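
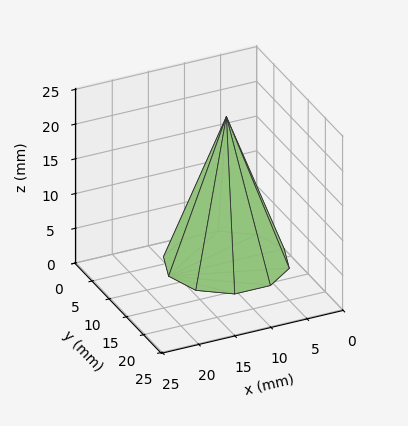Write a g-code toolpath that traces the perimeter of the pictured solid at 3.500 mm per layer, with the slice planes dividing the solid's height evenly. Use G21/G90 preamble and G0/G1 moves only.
Reading the render: the shape is a regular 10-sided pyramid, base circumscribed radius ≈ 8 mm, apex at z ≈ 21 mm (dimensions read to the nearest mm from the axis ticks). For the g-code, the solid's height is divided into equal slices at the stated Δz and each level perimeter traced with G1 moves after a G0 lift.

; perimeter-only toolpath
G21 ; units = mm
G90 ; absolute positioning
G28 ; home
; layer 1
G0 Z3.500
G0 X14.667 Y8.000
G1 X13.393 Y11.918
G1 X10.060 Y14.340
G1 X5.940 Y14.340
G1 X2.607 Y11.918
G1 X1.333 Y8.000
G1 X2.607 Y4.082
G1 X5.940 Y1.660
G1 X10.060 Y1.660
G1 X13.393 Y4.082
G1 X14.667 Y8.000
; layer 2
G0 Z7.000
G0 X13.333 Y8.000
G1 X12.315 Y11.135
G1 X9.648 Y13.072
G1 X6.352 Y13.072
G1 X3.685 Y11.135
G1 X2.667 Y8.000
G1 X3.685 Y4.865
G1 X6.352 Y2.928
G1 X9.648 Y2.928
G1 X12.315 Y4.865
G1 X13.333 Y8.000
; layer 3
G0 Z10.500
G0 X12.000 Y8.000
G1 X11.236 Y10.351
G1 X9.236 Y11.804
G1 X6.764 Y11.804
G1 X4.764 Y10.351
G1 X4.000 Y8.000
G1 X4.764 Y5.649
G1 X6.764 Y4.196
G1 X9.236 Y4.196
G1 X11.236 Y5.649
G1 X12.000 Y8.000
; layer 4
G0 Z14.000
G0 X10.667 Y8.000
G1 X10.157 Y9.567
G1 X8.824 Y10.536
G1 X7.176 Y10.536
G1 X5.843 Y9.567
G1 X5.333 Y8.000
G1 X5.843 Y6.433
G1 X7.176 Y5.464
G1 X8.824 Y5.464
G1 X10.157 Y6.433
G1 X10.667 Y8.000
; layer 5
G0 Z17.500
G0 X9.333 Y8.000
G1 X9.079 Y8.784
G1 X8.412 Y9.268
G1 X7.588 Y9.268
G1 X6.921 Y8.784
G1 X6.667 Y8.000
G1 X6.921 Y7.216
G1 X7.588 Y6.732
G1 X8.412 Y6.732
G1 X9.079 Y7.216
G1 X9.333 Y8.000
M2 ; end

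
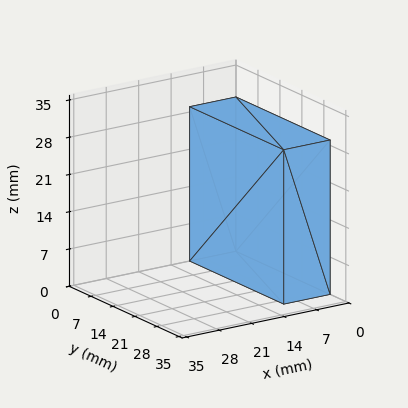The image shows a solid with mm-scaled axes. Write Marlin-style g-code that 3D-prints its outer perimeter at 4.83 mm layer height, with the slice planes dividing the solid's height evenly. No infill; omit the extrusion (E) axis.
Reading the render: the shape is a rectangular box, roughly 10 × 30 mm footprint and 29 mm tall (dimensions read to the nearest mm from the axis ticks). For the g-code, the solid's height is divided into equal slices at the stated Δz and each level perimeter traced with G1 moves after a G0 lift.

; perimeter-only toolpath
G21 ; units = mm
G90 ; absolute positioning
G28 ; home
; layer 1
G0 Z4.83
G0 X0.00 Y0.00
G1 X10.00 Y0.00
G1 X10.00 Y30.00
G1 X0.00 Y30.00
G1 X0.00 Y0.00
; layer 2
G0 Z9.67
G0 X0.00 Y0.00
G1 X10.00 Y0.00
G1 X10.00 Y30.00
G1 X0.00 Y30.00
G1 X0.00 Y0.00
; layer 3
G0 Z14.50
G0 X0.00 Y0.00
G1 X10.00 Y0.00
G1 X10.00 Y30.00
G1 X0.00 Y30.00
G1 X0.00 Y0.00
; layer 4
G0 Z19.33
G0 X0.00 Y0.00
G1 X10.00 Y0.00
G1 X10.00 Y30.00
G1 X0.00 Y30.00
G1 X0.00 Y0.00
; layer 5
G0 Z24.17
G0 X0.00 Y0.00
G1 X10.00 Y0.00
G1 X10.00 Y30.00
G1 X0.00 Y30.00
G1 X0.00 Y0.00
; layer 6
G0 Z29.00
G0 X0.00 Y0.00
G1 X10.00 Y0.00
G1 X10.00 Y30.00
G1 X0.00 Y30.00
G1 X0.00 Y0.00
M2 ; end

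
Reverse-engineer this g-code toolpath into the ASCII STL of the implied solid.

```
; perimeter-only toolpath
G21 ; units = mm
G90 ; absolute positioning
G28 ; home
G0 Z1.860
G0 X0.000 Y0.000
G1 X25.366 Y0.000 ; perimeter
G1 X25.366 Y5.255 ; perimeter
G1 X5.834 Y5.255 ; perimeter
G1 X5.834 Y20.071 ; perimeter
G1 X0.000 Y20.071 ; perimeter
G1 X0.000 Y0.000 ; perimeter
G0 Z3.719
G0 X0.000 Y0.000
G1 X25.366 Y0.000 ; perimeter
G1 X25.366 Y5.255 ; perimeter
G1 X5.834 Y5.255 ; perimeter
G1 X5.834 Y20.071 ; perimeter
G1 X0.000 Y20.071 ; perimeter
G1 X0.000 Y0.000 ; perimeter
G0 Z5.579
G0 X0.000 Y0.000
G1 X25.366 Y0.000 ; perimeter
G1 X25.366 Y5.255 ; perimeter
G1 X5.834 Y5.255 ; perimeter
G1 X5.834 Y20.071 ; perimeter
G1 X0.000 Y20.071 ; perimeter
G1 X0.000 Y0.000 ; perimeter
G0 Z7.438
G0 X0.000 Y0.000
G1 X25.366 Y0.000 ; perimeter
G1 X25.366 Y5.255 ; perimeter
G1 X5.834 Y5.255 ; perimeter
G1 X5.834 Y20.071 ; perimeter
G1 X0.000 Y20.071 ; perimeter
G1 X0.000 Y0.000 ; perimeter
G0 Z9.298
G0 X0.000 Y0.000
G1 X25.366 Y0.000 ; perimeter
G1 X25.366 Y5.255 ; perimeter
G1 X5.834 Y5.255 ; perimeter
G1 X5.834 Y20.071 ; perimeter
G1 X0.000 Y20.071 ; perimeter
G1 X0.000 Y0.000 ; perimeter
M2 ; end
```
solid part
  facet normal 0.0000 0.0000 -1.0000
    outer loop
      vertex 25.366 5.255 0.000
      vertex 25.366 0.000 0.000
      vertex 0.000 0.000 0.000
    endloop
  endfacet
  facet normal 0.0000 0.0000 -1.0000
    outer loop
      vertex 5.834 5.255 0.000
      vertex 25.366 5.255 0.000
      vertex 0.000 0.000 0.000
    endloop
  endfacet
  facet normal 0.0000 0.0000 -1.0000
    outer loop
      vertex 5.834 20.071 0.000
      vertex 5.834 5.255 0.000
      vertex 0.000 0.000 0.000
    endloop
  endfacet
  facet normal 0.0000 0.0000 -1.0000
    outer loop
      vertex 0.000 20.071 0.000
      vertex 5.834 20.071 0.000
      vertex 0.000 0.000 0.000
    endloop
  endfacet
  facet normal 0.0000 0.0000 1.0000
    outer loop
      vertex 0.000 0.000 9.298
      vertex 25.366 0.000 9.298
      vertex 25.366 5.255 9.298
    endloop
  endfacet
  facet normal 0.0000 0.0000 1.0000
    outer loop
      vertex 0.000 0.000 9.298
      vertex 25.366 5.255 9.298
      vertex 5.834 5.255 9.298
    endloop
  endfacet
  facet normal 0.0000 0.0000 1.0000
    outer loop
      vertex 0.000 0.000 9.298
      vertex 5.834 5.255 9.298
      vertex 5.834 20.071 9.298
    endloop
  endfacet
  facet normal 0.0000 0.0000 1.0000
    outer loop
      vertex 0.000 0.000 9.298
      vertex 5.834 20.071 9.298
      vertex 0.000 20.071 9.298
    endloop
  endfacet
  facet normal 0.0000 -1.0000 0.0000
    outer loop
      vertex 0.000 0.000 0.000
      vertex 25.366 0.000 0.000
      vertex 25.366 0.000 9.298
    endloop
  endfacet
  facet normal 0.0000 -1.0000 0.0000
    outer loop
      vertex 0.000 0.000 0.000
      vertex 25.366 0.000 9.298
      vertex 0.000 0.000 9.298
    endloop
  endfacet
  facet normal 1.0000 0.0000 0.0000
    outer loop
      vertex 25.366 0.000 0.000
      vertex 25.366 5.255 0.000
      vertex 25.366 5.255 9.298
    endloop
  endfacet
  facet normal 1.0000 0.0000 0.0000
    outer loop
      vertex 25.366 0.000 0.000
      vertex 25.366 5.255 9.298
      vertex 25.366 0.000 9.298
    endloop
  endfacet
  facet normal 0.0000 1.0000 0.0000
    outer loop
      vertex 25.366 5.255 0.000
      vertex 5.834 5.255 0.000
      vertex 5.834 5.255 9.298
    endloop
  endfacet
  facet normal 0.0000 1.0000 0.0000
    outer loop
      vertex 25.366 5.255 0.000
      vertex 5.834 5.255 9.298
      vertex 25.366 5.255 9.298
    endloop
  endfacet
  facet normal 1.0000 0.0000 0.0000
    outer loop
      vertex 5.834 5.255 0.000
      vertex 5.834 20.071 0.000
      vertex 5.834 20.071 9.298
    endloop
  endfacet
  facet normal 1.0000 0.0000 0.0000
    outer loop
      vertex 5.834 5.255 0.000
      vertex 5.834 20.071 9.298
      vertex 5.834 5.255 9.298
    endloop
  endfacet
  facet normal 0.0000 1.0000 0.0000
    outer loop
      vertex 5.834 20.071 0.000
      vertex 0.000 20.071 0.000
      vertex 0.000 20.071 9.298
    endloop
  endfacet
  facet normal 0.0000 1.0000 0.0000
    outer loop
      vertex 5.834 20.071 0.000
      vertex 0.000 20.071 9.298
      vertex 5.834 20.071 9.298
    endloop
  endfacet
  facet normal -1.0000 0.0000 0.0000
    outer loop
      vertex 0.000 20.071 0.000
      vertex 0.000 0.000 0.000
      vertex 0.000 0.000 9.298
    endloop
  endfacet
  facet normal -1.0000 0.0000 0.0000
    outer loop
      vertex 0.000 20.071 0.000
      vertex 0.000 0.000 9.298
      vertex 0.000 20.071 9.298
    endloop
  endfacet
endsolid part

The G0 Z moves step by Δz≈1.860 mm. Every layer's G1 loop is the same polygon, so the solid is a straight extrusion of it from z=0 to z≈9.3. Closing with flat bottom and top caps and triangulating gives 20 facets — an L-shaped prism: outer 25.4 × 20.1 mm, arm thicknesses ≈ 5.25 mm (horizontal) and 5.83 mm (vertical), extruded 9.3 mm in z.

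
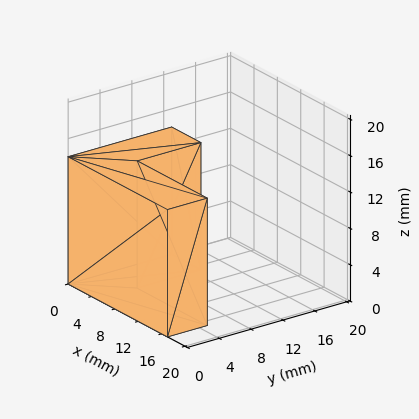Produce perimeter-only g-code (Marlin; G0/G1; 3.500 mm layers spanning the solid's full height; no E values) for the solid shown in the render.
Reading the render: the shape is an L-shaped prism: outer 17 × 13 mm, arm thicknesses ≈ 5 mm (horizontal) and 5 mm (vertical), extruded 14 mm in z (dimensions read to the nearest mm from the axis ticks). For the g-code, the solid's height is divided into equal slices at the stated Δz and each level perimeter traced with G1 moves after a G0 lift.

; perimeter-only toolpath
G21 ; units = mm
G90 ; absolute positioning
G28 ; home
; layer 1
G0 Z3.500
G0 X0.000 Y0.000
G1 X17.000 Y0.000
G1 X17.000 Y5.000
G1 X5.000 Y5.000
G1 X5.000 Y13.000
G1 X0.000 Y13.000
G1 X0.000 Y0.000
; layer 2
G0 Z7.000
G0 X0.000 Y0.000
G1 X17.000 Y0.000
G1 X17.000 Y5.000
G1 X5.000 Y5.000
G1 X5.000 Y13.000
G1 X0.000 Y13.000
G1 X0.000 Y0.000
; layer 3
G0 Z10.500
G0 X0.000 Y0.000
G1 X17.000 Y0.000
G1 X17.000 Y5.000
G1 X5.000 Y5.000
G1 X5.000 Y13.000
G1 X0.000 Y13.000
G1 X0.000 Y0.000
; layer 4
G0 Z14.000
G0 X0.000 Y0.000
G1 X17.000 Y0.000
G1 X17.000 Y5.000
G1 X5.000 Y5.000
G1 X5.000 Y13.000
G1 X0.000 Y13.000
G1 X0.000 Y0.000
M2 ; end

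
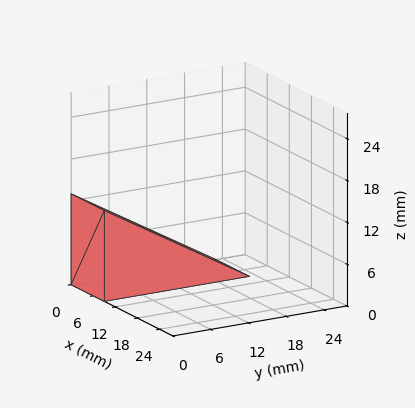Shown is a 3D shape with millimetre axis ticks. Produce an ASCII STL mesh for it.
Reading the render: the shape is a wedge (ramp): 9 × 23 mm base, rising to 13 mm along the y=0 edge and sloping linearly to z=0 at y=23 (dimensions read to the nearest mm from the axis ticks). For the STL, each face is triangulated and given an outward normal.

solid part
  facet normal 0.0000 0.0000 -1.0000
    outer loop
      vertex 9.000 23.000 0.000
      vertex 9.000 0.000 0.000
      vertex 0.000 0.000 0.000
    endloop
  endfacet
  facet normal 0.0000 0.0000 -1.0000
    outer loop
      vertex 0.000 23.000 0.000
      vertex 9.000 23.000 0.000
      vertex 0.000 0.000 0.000
    endloop
  endfacet
  facet normal 0.0000 -1.0000 0.0000
    outer loop
      vertex 0.000 0.000 0.000
      vertex 9.000 0.000 0.000
      vertex 9.000 0.000 13.000
    endloop
  endfacet
  facet normal 0.0000 -1.0000 0.0000
    outer loop
      vertex 0.000 0.000 0.000
      vertex 9.000 0.000 13.000
      vertex 0.000 0.000 13.000
    endloop
  endfacet
  facet normal 0.0000 0.4921 0.8706
    outer loop
      vertex 0.000 0.000 13.000
      vertex 9.000 0.000 13.000
      vertex 9.000 23.000 0.000
    endloop
  endfacet
  facet normal 0.0000 0.4921 0.8706
    outer loop
      vertex 0.000 0.000 13.000
      vertex 9.000 23.000 0.000
      vertex 0.000 23.000 0.000
    endloop
  endfacet
  facet normal -1.0000 0.0000 0.0000
    outer loop
      vertex 0.000 0.000 13.000
      vertex 0.000 23.000 0.000
      vertex 0.000 0.000 0.000
    endloop
  endfacet
  facet normal 1.0000 0.0000 0.0000
    outer loop
      vertex 9.000 0.000 0.000
      vertex 9.000 23.000 0.000
      vertex 9.000 0.000 13.000
    endloop
  endfacet
endsolid part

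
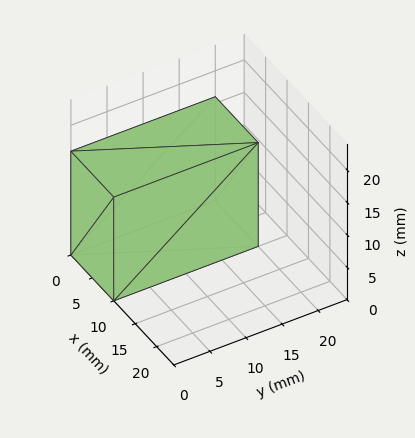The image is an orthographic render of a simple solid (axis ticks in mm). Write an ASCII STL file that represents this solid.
Reading the render: the shape is a rectangular box, roughly 10 × 20 mm footprint and 16 mm tall (dimensions read to the nearest mm from the axis ticks). For the STL, each face is triangulated and given an outward normal.

solid part
  facet normal 0.0000 0.0000 -1.0000
    outer loop
      vertex 10.00 20.00 0.00
      vertex 10.00 0.00 0.00
      vertex 0.00 0.00 0.00
    endloop
  endfacet
  facet normal 0.0000 0.0000 -1.0000
    outer loop
      vertex 0.00 20.00 0.00
      vertex 10.00 20.00 0.00
      vertex 0.00 0.00 0.00
    endloop
  endfacet
  facet normal 0.0000 0.0000 1.0000
    outer loop
      vertex 0.00 0.00 16.00
      vertex 10.00 0.00 16.00
      vertex 10.00 20.00 16.00
    endloop
  endfacet
  facet normal 0.0000 0.0000 1.0000
    outer loop
      vertex 0.00 0.00 16.00
      vertex 10.00 20.00 16.00
      vertex 0.00 20.00 16.00
    endloop
  endfacet
  facet normal 0.0000 -1.0000 0.0000
    outer loop
      vertex 0.00 0.00 0.00
      vertex 10.00 0.00 0.00
      vertex 10.00 0.00 16.00
    endloop
  endfacet
  facet normal 0.0000 -1.0000 0.0000
    outer loop
      vertex 0.00 0.00 0.00
      vertex 10.00 0.00 16.00
      vertex 0.00 0.00 16.00
    endloop
  endfacet
  facet normal 0.0000 1.0000 0.0000
    outer loop
      vertex 10.00 20.00 16.00
      vertex 10.00 20.00 0.00
      vertex 0.00 20.00 0.00
    endloop
  endfacet
  facet normal 0.0000 1.0000 0.0000
    outer loop
      vertex 0.00 20.00 16.00
      vertex 10.00 20.00 16.00
      vertex 0.00 20.00 0.00
    endloop
  endfacet
  facet normal -1.0000 0.0000 0.0000
    outer loop
      vertex 0.00 20.00 16.00
      vertex 0.00 20.00 0.00
      vertex 0.00 0.00 0.00
    endloop
  endfacet
  facet normal -1.0000 0.0000 0.0000
    outer loop
      vertex 0.00 0.00 16.00
      vertex 0.00 20.00 16.00
      vertex 0.00 0.00 0.00
    endloop
  endfacet
  facet normal 1.0000 0.0000 0.0000
    outer loop
      vertex 10.00 0.00 0.00
      vertex 10.00 20.00 0.00
      vertex 10.00 20.00 16.00
    endloop
  endfacet
  facet normal 1.0000 0.0000 0.0000
    outer loop
      vertex 10.00 0.00 0.00
      vertex 10.00 20.00 16.00
      vertex 10.00 0.00 16.00
    endloop
  endfacet
endsolid part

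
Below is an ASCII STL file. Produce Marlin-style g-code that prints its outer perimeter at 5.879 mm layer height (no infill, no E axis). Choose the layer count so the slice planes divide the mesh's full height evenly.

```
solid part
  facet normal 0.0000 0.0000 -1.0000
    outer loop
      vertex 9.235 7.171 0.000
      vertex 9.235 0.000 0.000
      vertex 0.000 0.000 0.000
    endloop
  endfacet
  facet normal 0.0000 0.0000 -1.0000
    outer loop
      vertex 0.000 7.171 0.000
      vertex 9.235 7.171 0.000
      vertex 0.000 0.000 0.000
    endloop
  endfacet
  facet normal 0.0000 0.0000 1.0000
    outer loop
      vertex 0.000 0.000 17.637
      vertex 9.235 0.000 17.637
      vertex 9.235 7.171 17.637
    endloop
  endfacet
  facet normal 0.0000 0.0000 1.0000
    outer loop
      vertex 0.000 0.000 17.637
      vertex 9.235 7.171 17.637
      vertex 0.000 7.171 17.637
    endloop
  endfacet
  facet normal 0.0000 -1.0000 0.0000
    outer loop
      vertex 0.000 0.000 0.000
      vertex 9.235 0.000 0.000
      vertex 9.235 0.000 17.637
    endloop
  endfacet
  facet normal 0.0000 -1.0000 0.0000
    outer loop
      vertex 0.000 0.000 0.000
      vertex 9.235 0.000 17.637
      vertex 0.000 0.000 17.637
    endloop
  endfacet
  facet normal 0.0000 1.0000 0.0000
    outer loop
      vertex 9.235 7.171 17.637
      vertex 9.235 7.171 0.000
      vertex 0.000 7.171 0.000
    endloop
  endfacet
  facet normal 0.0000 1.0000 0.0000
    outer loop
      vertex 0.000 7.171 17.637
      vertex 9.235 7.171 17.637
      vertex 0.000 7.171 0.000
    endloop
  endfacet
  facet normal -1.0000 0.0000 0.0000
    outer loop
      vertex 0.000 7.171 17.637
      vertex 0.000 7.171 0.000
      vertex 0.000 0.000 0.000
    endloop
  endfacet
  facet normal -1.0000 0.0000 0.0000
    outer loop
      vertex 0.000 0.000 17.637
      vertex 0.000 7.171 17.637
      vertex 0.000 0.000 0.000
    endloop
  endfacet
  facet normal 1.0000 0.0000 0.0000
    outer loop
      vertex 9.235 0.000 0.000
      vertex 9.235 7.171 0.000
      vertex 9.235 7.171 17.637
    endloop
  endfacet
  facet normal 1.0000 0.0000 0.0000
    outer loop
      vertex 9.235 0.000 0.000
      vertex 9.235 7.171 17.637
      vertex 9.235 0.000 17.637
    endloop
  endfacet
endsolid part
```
; perimeter-only toolpath
G21 ; units = mm
G90 ; absolute positioning
G28 ; home
; layer 1
G0 Z5.879
G0 X0.000 Y0.000
G1 X9.235 Y0.000
G1 X9.235 Y7.171
G1 X0.000 Y7.171
G1 X0.000 Y0.000
; layer 2
G0 Z11.758
G0 X0.000 Y0.000
G1 X9.235 Y0.000
G1 X9.235 Y7.171
G1 X0.000 Y7.171
G1 X0.000 Y0.000
; layer 3
G0 Z17.637
G0 X0.000 Y0.000
G1 X9.235 Y0.000
G1 X9.235 Y7.171
G1 X0.000 Y7.171
G1 X0.000 Y0.000
M2 ; end

The solid is a rectangular box, roughly 9.23 × 7.17 mm footprint and 17.6 mm tall. Slicing at Δz = 5.879 mm — 3 equal slices spanning the solid's height, so layer i sits at z = i·h/3 — gives 3 non-empty perimeters. Each is a 4-segment closed polygon; G0 lifts to the layer z and rapids to the start vertex, then G1 traces the edges.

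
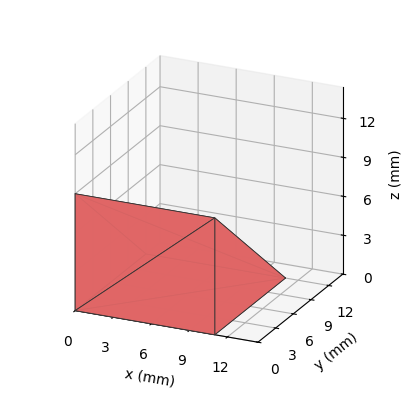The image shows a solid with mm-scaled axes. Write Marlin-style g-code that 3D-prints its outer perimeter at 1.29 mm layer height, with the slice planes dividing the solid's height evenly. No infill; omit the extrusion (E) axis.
Reading the render: the shape is a wedge (ramp): 11 × 12 mm base, rising to 9 mm along the y=0 edge and sloping linearly to z=0 at y=12 (dimensions read to the nearest mm from the axis ticks). For the g-code, the solid's height is divided into equal slices at the stated Δz and each level perimeter traced with G1 moves after a G0 lift.

; perimeter-only toolpath
G21 ; units = mm
G90 ; absolute positioning
G28 ; home
; layer 1
G0 Z1.29
G0 X0.00 Y0.00
G1 X11.00 Y0.00
G1 X11.00 Y10.29
G1 X0.00 Y10.29
G1 X0.00 Y0.00
; layer 2
G0 Z2.57
G0 X0.00 Y0.00
G1 X11.00 Y0.00
G1 X11.00 Y8.57
G1 X0.00 Y8.57
G1 X0.00 Y0.00
; layer 3
G0 Z3.86
G0 X0.00 Y0.00
G1 X11.00 Y0.00
G1 X11.00 Y6.86
G1 X0.00 Y6.86
G1 X0.00 Y0.00
; layer 4
G0 Z5.14
G0 X0.00 Y0.00
G1 X11.00 Y0.00
G1 X11.00 Y5.14
G1 X0.00 Y5.14
G1 X0.00 Y0.00
; layer 5
G0 Z6.43
G0 X0.00 Y0.00
G1 X11.00 Y0.00
G1 X11.00 Y3.43
G1 X0.00 Y3.43
G1 X0.00 Y0.00
; layer 6
G0 Z7.71
G0 X0.00 Y0.00
G1 X11.00 Y0.00
G1 X11.00 Y1.71
G1 X0.00 Y1.71
G1 X0.00 Y0.00
M2 ; end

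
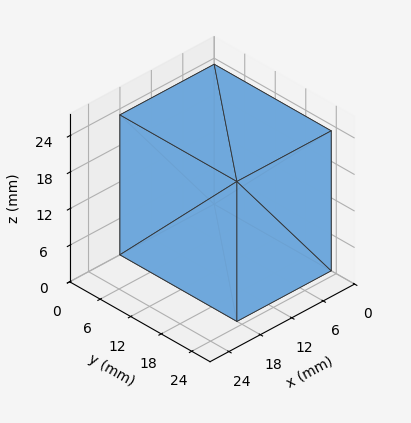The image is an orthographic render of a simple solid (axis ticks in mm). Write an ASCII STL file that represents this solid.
Reading the render: the shape is a rectangular box, roughly 18 × 23 mm footprint and 23 mm tall (dimensions read to the nearest mm from the axis ticks). For the STL, each face is triangulated and given an outward normal.

solid part
  facet normal 0.0000 0.0000 -1.0000
    outer loop
      vertex 18.0 23.0 0.0
      vertex 18.0 0.0 0.0
      vertex 0.0 0.0 0.0
    endloop
  endfacet
  facet normal 0.0000 0.0000 -1.0000
    outer loop
      vertex 0.0 23.0 0.0
      vertex 18.0 23.0 0.0
      vertex 0.0 0.0 0.0
    endloop
  endfacet
  facet normal 0.0000 0.0000 1.0000
    outer loop
      vertex 0.0 0.0 23.0
      vertex 18.0 0.0 23.0
      vertex 18.0 23.0 23.0
    endloop
  endfacet
  facet normal 0.0000 0.0000 1.0000
    outer loop
      vertex 0.0 0.0 23.0
      vertex 18.0 23.0 23.0
      vertex 0.0 23.0 23.0
    endloop
  endfacet
  facet normal 0.0000 -1.0000 0.0000
    outer loop
      vertex 0.0 0.0 0.0
      vertex 18.0 0.0 0.0
      vertex 18.0 0.0 23.0
    endloop
  endfacet
  facet normal 0.0000 -1.0000 0.0000
    outer loop
      vertex 0.0 0.0 0.0
      vertex 18.0 0.0 23.0
      vertex 0.0 0.0 23.0
    endloop
  endfacet
  facet normal 0.0000 1.0000 0.0000
    outer loop
      vertex 18.0 23.0 23.0
      vertex 18.0 23.0 0.0
      vertex 0.0 23.0 0.0
    endloop
  endfacet
  facet normal 0.0000 1.0000 0.0000
    outer loop
      vertex 0.0 23.0 23.0
      vertex 18.0 23.0 23.0
      vertex 0.0 23.0 0.0
    endloop
  endfacet
  facet normal -1.0000 0.0000 0.0000
    outer loop
      vertex 0.0 23.0 23.0
      vertex 0.0 23.0 0.0
      vertex 0.0 0.0 0.0
    endloop
  endfacet
  facet normal -1.0000 0.0000 0.0000
    outer loop
      vertex 0.0 0.0 23.0
      vertex 0.0 23.0 23.0
      vertex 0.0 0.0 0.0
    endloop
  endfacet
  facet normal 1.0000 0.0000 0.0000
    outer loop
      vertex 18.0 0.0 0.0
      vertex 18.0 23.0 0.0
      vertex 18.0 23.0 23.0
    endloop
  endfacet
  facet normal 1.0000 0.0000 0.0000
    outer loop
      vertex 18.0 0.0 0.0
      vertex 18.0 23.0 23.0
      vertex 18.0 0.0 23.0
    endloop
  endfacet
endsolid part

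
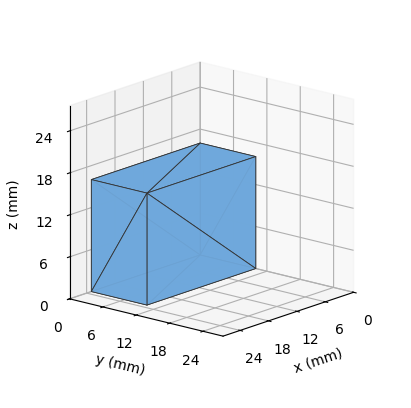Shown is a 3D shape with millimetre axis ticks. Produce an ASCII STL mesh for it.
Reading the render: the shape is a rectangular box, roughly 23 × 10 mm footprint and 16 mm tall (dimensions read to the nearest mm from the axis ticks). For the STL, each face is triangulated and given an outward normal.

solid part
  facet normal 0.0000 0.0000 -1.0000
    outer loop
      vertex 23.0 10.0 0.0
      vertex 23.0 0.0 0.0
      vertex 0.0 0.0 0.0
    endloop
  endfacet
  facet normal 0.0000 0.0000 -1.0000
    outer loop
      vertex 0.0 10.0 0.0
      vertex 23.0 10.0 0.0
      vertex 0.0 0.0 0.0
    endloop
  endfacet
  facet normal 0.0000 0.0000 1.0000
    outer loop
      vertex 0.0 0.0 16.0
      vertex 23.0 0.0 16.0
      vertex 23.0 10.0 16.0
    endloop
  endfacet
  facet normal 0.0000 0.0000 1.0000
    outer loop
      vertex 0.0 0.0 16.0
      vertex 23.0 10.0 16.0
      vertex 0.0 10.0 16.0
    endloop
  endfacet
  facet normal 0.0000 -1.0000 0.0000
    outer loop
      vertex 0.0 0.0 0.0
      vertex 23.0 0.0 0.0
      vertex 23.0 0.0 16.0
    endloop
  endfacet
  facet normal 0.0000 -1.0000 0.0000
    outer loop
      vertex 0.0 0.0 0.0
      vertex 23.0 0.0 16.0
      vertex 0.0 0.0 16.0
    endloop
  endfacet
  facet normal 0.0000 1.0000 0.0000
    outer loop
      vertex 23.0 10.0 16.0
      vertex 23.0 10.0 0.0
      vertex 0.0 10.0 0.0
    endloop
  endfacet
  facet normal 0.0000 1.0000 0.0000
    outer loop
      vertex 0.0 10.0 16.0
      vertex 23.0 10.0 16.0
      vertex 0.0 10.0 0.0
    endloop
  endfacet
  facet normal -1.0000 0.0000 0.0000
    outer loop
      vertex 0.0 10.0 16.0
      vertex 0.0 10.0 0.0
      vertex 0.0 0.0 0.0
    endloop
  endfacet
  facet normal -1.0000 0.0000 0.0000
    outer loop
      vertex 0.0 0.0 16.0
      vertex 0.0 10.0 16.0
      vertex 0.0 0.0 0.0
    endloop
  endfacet
  facet normal 1.0000 0.0000 0.0000
    outer loop
      vertex 23.0 0.0 0.0
      vertex 23.0 10.0 0.0
      vertex 23.0 10.0 16.0
    endloop
  endfacet
  facet normal 1.0000 0.0000 0.0000
    outer loop
      vertex 23.0 0.0 0.0
      vertex 23.0 10.0 16.0
      vertex 23.0 0.0 16.0
    endloop
  endfacet
endsolid part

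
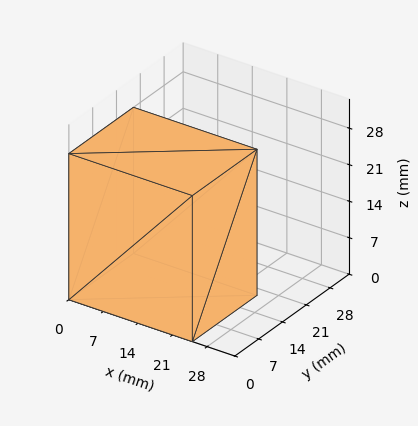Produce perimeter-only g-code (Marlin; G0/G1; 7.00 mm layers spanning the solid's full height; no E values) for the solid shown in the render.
Reading the render: the shape is a rectangular box, roughly 25 × 19 mm footprint and 28 mm tall (dimensions read to the nearest mm from the axis ticks). For the g-code, the solid's height is divided into equal slices at the stated Δz and each level perimeter traced with G1 moves after a G0 lift.

; perimeter-only toolpath
G21 ; units = mm
G90 ; absolute positioning
G28 ; home
; layer 1
G0 Z7.00
G0 X0.00 Y0.00
G1 X25.00 Y0.00
G1 X25.00 Y19.00
G1 X0.00 Y19.00
G1 X0.00 Y0.00
; layer 2
G0 Z14.00
G0 X0.00 Y0.00
G1 X25.00 Y0.00
G1 X25.00 Y19.00
G1 X0.00 Y19.00
G1 X0.00 Y0.00
; layer 3
G0 Z21.00
G0 X0.00 Y0.00
G1 X25.00 Y0.00
G1 X25.00 Y19.00
G1 X0.00 Y19.00
G1 X0.00 Y0.00
; layer 4
G0 Z28.00
G0 X0.00 Y0.00
G1 X25.00 Y0.00
G1 X25.00 Y19.00
G1 X0.00 Y19.00
G1 X0.00 Y0.00
M2 ; end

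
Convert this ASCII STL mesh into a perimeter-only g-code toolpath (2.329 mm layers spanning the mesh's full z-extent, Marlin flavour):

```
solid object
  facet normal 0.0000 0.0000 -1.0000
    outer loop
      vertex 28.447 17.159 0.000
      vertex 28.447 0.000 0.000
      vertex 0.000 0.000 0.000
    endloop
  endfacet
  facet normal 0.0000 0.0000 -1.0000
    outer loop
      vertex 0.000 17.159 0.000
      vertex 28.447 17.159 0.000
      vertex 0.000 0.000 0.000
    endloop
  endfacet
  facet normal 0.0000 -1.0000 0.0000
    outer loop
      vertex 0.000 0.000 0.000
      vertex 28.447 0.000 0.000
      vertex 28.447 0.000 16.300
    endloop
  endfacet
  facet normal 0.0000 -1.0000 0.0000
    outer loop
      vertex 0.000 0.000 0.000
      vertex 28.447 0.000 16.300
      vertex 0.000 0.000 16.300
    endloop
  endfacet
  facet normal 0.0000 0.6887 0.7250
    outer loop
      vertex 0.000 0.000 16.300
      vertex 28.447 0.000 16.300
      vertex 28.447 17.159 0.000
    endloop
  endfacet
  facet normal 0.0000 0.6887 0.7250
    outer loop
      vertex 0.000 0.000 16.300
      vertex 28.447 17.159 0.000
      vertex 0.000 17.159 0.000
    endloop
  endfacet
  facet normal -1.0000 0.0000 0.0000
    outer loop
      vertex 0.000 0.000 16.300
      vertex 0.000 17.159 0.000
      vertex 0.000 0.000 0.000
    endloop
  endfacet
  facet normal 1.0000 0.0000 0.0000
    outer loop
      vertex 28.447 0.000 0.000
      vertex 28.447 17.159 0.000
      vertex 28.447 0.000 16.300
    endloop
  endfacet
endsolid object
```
; perimeter-only toolpath
G21 ; units = mm
G90 ; absolute positioning
G28 ; home
; layer 1
G0 Z2.329
G0 X0.000 Y0.000
G1 X28.447 Y0.000
G1 X28.447 Y14.708
G1 X0.000 Y14.708
G1 X0.000 Y0.000
; layer 2
G0 Z4.657
G0 X0.000 Y0.000
G1 X28.447 Y0.000
G1 X28.447 Y12.256
G1 X0.000 Y12.256
G1 X0.000 Y0.000
; layer 3
G0 Z6.986
G0 X0.000 Y0.000
G1 X28.447 Y0.000
G1 X28.447 Y9.805
G1 X0.000 Y9.805
G1 X0.000 Y0.000
; layer 4
G0 Z9.314
G0 X0.000 Y0.000
G1 X28.447 Y0.000
G1 X28.447 Y7.354
G1 X0.000 Y7.354
G1 X0.000 Y0.000
; layer 5
G0 Z11.643
G0 X0.000 Y0.000
G1 X28.447 Y0.000
G1 X28.447 Y4.903
G1 X0.000 Y4.903
G1 X0.000 Y0.000
; layer 6
G0 Z13.971
G0 X0.000 Y0.000
G1 X28.447 Y0.000
G1 X28.447 Y2.451
G1 X0.000 Y2.451
G1 X0.000 Y0.000
M2 ; end

The solid is a wedge (ramp): 28.4 × 17.2 mm base, rising to 16.3 mm along the y=0 edge and sloping linearly to z=0 at y=17.2. Slicing at Δz = 2.329 mm — 7 equal slices spanning the solid's height, so layer i sits at z = i·h/7 — gives 6 non-empty perimeters. Each is a 4-segment closed polygon; G0 lifts to the layer z and rapids to the start vertex, then G1 traces the edges. The cross-section shrinks linearly with z (the slice at the apex is degenerate and omitted).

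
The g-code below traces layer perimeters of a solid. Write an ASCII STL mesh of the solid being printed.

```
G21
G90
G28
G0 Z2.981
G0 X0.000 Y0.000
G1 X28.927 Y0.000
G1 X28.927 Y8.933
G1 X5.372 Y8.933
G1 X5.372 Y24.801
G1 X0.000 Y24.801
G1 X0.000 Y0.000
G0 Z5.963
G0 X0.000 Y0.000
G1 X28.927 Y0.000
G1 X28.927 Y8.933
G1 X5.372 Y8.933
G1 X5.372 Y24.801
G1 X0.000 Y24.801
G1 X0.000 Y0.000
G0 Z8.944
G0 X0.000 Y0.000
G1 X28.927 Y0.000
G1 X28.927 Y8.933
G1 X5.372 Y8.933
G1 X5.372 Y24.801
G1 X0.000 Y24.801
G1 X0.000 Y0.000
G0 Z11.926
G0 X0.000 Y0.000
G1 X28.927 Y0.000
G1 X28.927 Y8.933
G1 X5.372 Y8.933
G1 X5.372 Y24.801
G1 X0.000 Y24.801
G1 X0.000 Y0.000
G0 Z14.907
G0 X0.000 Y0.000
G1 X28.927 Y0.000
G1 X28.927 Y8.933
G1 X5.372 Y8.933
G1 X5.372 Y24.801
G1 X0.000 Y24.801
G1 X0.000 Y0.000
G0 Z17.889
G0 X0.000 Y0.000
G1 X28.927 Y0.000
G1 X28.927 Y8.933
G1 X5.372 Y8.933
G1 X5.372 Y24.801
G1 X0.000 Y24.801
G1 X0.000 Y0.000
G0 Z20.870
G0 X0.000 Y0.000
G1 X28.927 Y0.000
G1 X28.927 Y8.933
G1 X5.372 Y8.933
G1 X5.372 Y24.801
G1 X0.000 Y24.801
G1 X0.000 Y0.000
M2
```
solid part
  facet normal 0.0000 0.0000 -1.0000
    outer loop
      vertex 28.927 8.933 0.000
      vertex 28.927 0.000 0.000
      vertex 0.000 0.000 0.000
    endloop
  endfacet
  facet normal 0.0000 0.0000 -1.0000
    outer loop
      vertex 5.372 8.933 0.000
      vertex 28.927 8.933 0.000
      vertex 0.000 0.000 0.000
    endloop
  endfacet
  facet normal 0.0000 0.0000 -1.0000
    outer loop
      vertex 5.372 24.801 0.000
      vertex 5.372 8.933 0.000
      vertex 0.000 0.000 0.000
    endloop
  endfacet
  facet normal 0.0000 0.0000 -1.0000
    outer loop
      vertex 0.000 24.801 0.000
      vertex 5.372 24.801 0.000
      vertex 0.000 0.000 0.000
    endloop
  endfacet
  facet normal 0.0000 0.0000 1.0000
    outer loop
      vertex 0.000 0.000 20.870
      vertex 28.927 0.000 20.870
      vertex 28.927 8.933 20.870
    endloop
  endfacet
  facet normal 0.0000 0.0000 1.0000
    outer loop
      vertex 0.000 0.000 20.870
      vertex 28.927 8.933 20.870
      vertex 5.372 8.933 20.870
    endloop
  endfacet
  facet normal 0.0000 0.0000 1.0000
    outer loop
      vertex 0.000 0.000 20.870
      vertex 5.372 8.933 20.870
      vertex 5.372 24.801 20.870
    endloop
  endfacet
  facet normal 0.0000 0.0000 1.0000
    outer loop
      vertex 0.000 0.000 20.870
      vertex 5.372 24.801 20.870
      vertex 0.000 24.801 20.870
    endloop
  endfacet
  facet normal 0.0000 -1.0000 0.0000
    outer loop
      vertex 0.000 0.000 0.000
      vertex 28.927 0.000 0.000
      vertex 28.927 0.000 20.870
    endloop
  endfacet
  facet normal 0.0000 -1.0000 0.0000
    outer loop
      vertex 0.000 0.000 0.000
      vertex 28.927 0.000 20.870
      vertex 0.000 0.000 20.870
    endloop
  endfacet
  facet normal 1.0000 0.0000 0.0000
    outer loop
      vertex 28.927 0.000 0.000
      vertex 28.927 8.933 0.000
      vertex 28.927 8.933 20.870
    endloop
  endfacet
  facet normal 1.0000 0.0000 0.0000
    outer loop
      vertex 28.927 0.000 0.000
      vertex 28.927 8.933 20.870
      vertex 28.927 0.000 20.870
    endloop
  endfacet
  facet normal 0.0000 1.0000 0.0000
    outer loop
      vertex 28.927 8.933 0.000
      vertex 5.372 8.933 0.000
      vertex 5.372 8.933 20.870
    endloop
  endfacet
  facet normal 0.0000 1.0000 0.0000
    outer loop
      vertex 28.927 8.933 0.000
      vertex 5.372 8.933 20.870
      vertex 28.927 8.933 20.870
    endloop
  endfacet
  facet normal 1.0000 0.0000 0.0000
    outer loop
      vertex 5.372 8.933 0.000
      vertex 5.372 24.801 0.000
      vertex 5.372 24.801 20.870
    endloop
  endfacet
  facet normal 1.0000 0.0000 0.0000
    outer loop
      vertex 5.372 8.933 0.000
      vertex 5.372 24.801 20.870
      vertex 5.372 8.933 20.870
    endloop
  endfacet
  facet normal 0.0000 1.0000 0.0000
    outer loop
      vertex 5.372 24.801 0.000
      vertex 0.000 24.801 0.000
      vertex 0.000 24.801 20.870
    endloop
  endfacet
  facet normal 0.0000 1.0000 0.0000
    outer loop
      vertex 5.372 24.801 0.000
      vertex 0.000 24.801 20.870
      vertex 5.372 24.801 20.870
    endloop
  endfacet
  facet normal -1.0000 0.0000 0.0000
    outer loop
      vertex 0.000 24.801 0.000
      vertex 0.000 0.000 0.000
      vertex 0.000 0.000 20.870
    endloop
  endfacet
  facet normal -1.0000 0.0000 0.0000
    outer loop
      vertex 0.000 24.801 0.000
      vertex 0.000 0.000 20.870
      vertex 0.000 24.801 20.870
    endloop
  endfacet
endsolid part

The G0 Z moves step by Δz≈2.981 mm. Every layer's G1 loop is the same polygon, so the solid is a straight extrusion of it from z=0 to z≈20.9. Closing with flat bottom and top caps and triangulating gives 20 facets — an L-shaped prism: outer 28.9 × 24.8 mm, arm thicknesses ≈ 8.93 mm (horizontal) and 5.37 mm (vertical), extruded 20.9 mm in z.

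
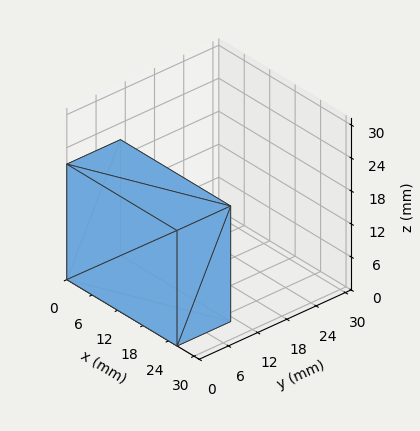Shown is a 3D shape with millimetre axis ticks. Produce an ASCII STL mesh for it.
Reading the render: the shape is a rectangular box, roughly 26 × 11 mm footprint and 21 mm tall (dimensions read to the nearest mm from the axis ticks). For the STL, each face is triangulated and given an outward normal.

solid part
  facet normal 0.0000 0.0000 -1.0000
    outer loop
      vertex 26.00 11.00 0.00
      vertex 26.00 0.00 0.00
      vertex 0.00 0.00 0.00
    endloop
  endfacet
  facet normal 0.0000 0.0000 -1.0000
    outer loop
      vertex 0.00 11.00 0.00
      vertex 26.00 11.00 0.00
      vertex 0.00 0.00 0.00
    endloop
  endfacet
  facet normal 0.0000 0.0000 1.0000
    outer loop
      vertex 0.00 0.00 21.00
      vertex 26.00 0.00 21.00
      vertex 26.00 11.00 21.00
    endloop
  endfacet
  facet normal 0.0000 0.0000 1.0000
    outer loop
      vertex 0.00 0.00 21.00
      vertex 26.00 11.00 21.00
      vertex 0.00 11.00 21.00
    endloop
  endfacet
  facet normal 0.0000 -1.0000 0.0000
    outer loop
      vertex 0.00 0.00 0.00
      vertex 26.00 0.00 0.00
      vertex 26.00 0.00 21.00
    endloop
  endfacet
  facet normal 0.0000 -1.0000 0.0000
    outer loop
      vertex 0.00 0.00 0.00
      vertex 26.00 0.00 21.00
      vertex 0.00 0.00 21.00
    endloop
  endfacet
  facet normal 0.0000 1.0000 0.0000
    outer loop
      vertex 26.00 11.00 21.00
      vertex 26.00 11.00 0.00
      vertex 0.00 11.00 0.00
    endloop
  endfacet
  facet normal 0.0000 1.0000 0.0000
    outer loop
      vertex 0.00 11.00 21.00
      vertex 26.00 11.00 21.00
      vertex 0.00 11.00 0.00
    endloop
  endfacet
  facet normal -1.0000 0.0000 0.0000
    outer loop
      vertex 0.00 11.00 21.00
      vertex 0.00 11.00 0.00
      vertex 0.00 0.00 0.00
    endloop
  endfacet
  facet normal -1.0000 0.0000 0.0000
    outer loop
      vertex 0.00 0.00 21.00
      vertex 0.00 11.00 21.00
      vertex 0.00 0.00 0.00
    endloop
  endfacet
  facet normal 1.0000 0.0000 0.0000
    outer loop
      vertex 26.00 0.00 0.00
      vertex 26.00 11.00 0.00
      vertex 26.00 11.00 21.00
    endloop
  endfacet
  facet normal 1.0000 0.0000 0.0000
    outer loop
      vertex 26.00 0.00 0.00
      vertex 26.00 11.00 21.00
      vertex 26.00 0.00 21.00
    endloop
  endfacet
endsolid part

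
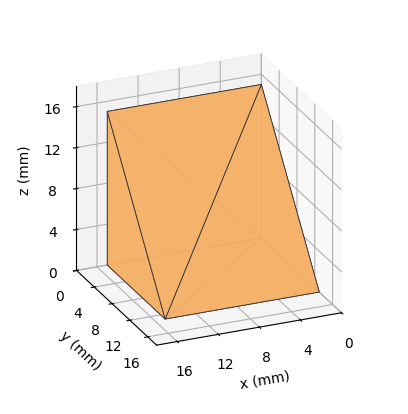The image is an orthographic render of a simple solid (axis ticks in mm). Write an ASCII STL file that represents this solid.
Reading the render: the shape is a wedge (ramp): 15 × 13 mm base, rising to 15 mm along the y=0 edge and sloping linearly to z=0 at y=13 (dimensions read to the nearest mm from the axis ticks). For the STL, each face is triangulated and given an outward normal.

solid part
  facet normal 0.0000 0.0000 -1.0000
    outer loop
      vertex 15.0 13.0 0.0
      vertex 15.0 0.0 0.0
      vertex 0.0 0.0 0.0
    endloop
  endfacet
  facet normal 0.0000 0.0000 -1.0000
    outer loop
      vertex 0.0 13.0 0.0
      vertex 15.0 13.0 0.0
      vertex 0.0 0.0 0.0
    endloop
  endfacet
  facet normal 0.0000 -1.0000 0.0000
    outer loop
      vertex 0.0 0.0 0.0
      vertex 15.0 0.0 0.0
      vertex 15.0 0.0 15.0
    endloop
  endfacet
  facet normal 0.0000 -1.0000 0.0000
    outer loop
      vertex 0.0 0.0 0.0
      vertex 15.0 0.0 15.0
      vertex 0.0 0.0 15.0
    endloop
  endfacet
  facet normal 0.0000 0.7557 0.6549
    outer loop
      vertex 0.0 0.0 15.0
      vertex 15.0 0.0 15.0
      vertex 15.0 13.0 0.0
    endloop
  endfacet
  facet normal 0.0000 0.7557 0.6549
    outer loop
      vertex 0.0 0.0 15.0
      vertex 15.0 13.0 0.0
      vertex 0.0 13.0 0.0
    endloop
  endfacet
  facet normal -1.0000 0.0000 0.0000
    outer loop
      vertex 0.0 0.0 15.0
      vertex 0.0 13.0 0.0
      vertex 0.0 0.0 0.0
    endloop
  endfacet
  facet normal 1.0000 0.0000 0.0000
    outer loop
      vertex 15.0 0.0 0.0
      vertex 15.0 13.0 0.0
      vertex 15.0 0.0 15.0
    endloop
  endfacet
endsolid part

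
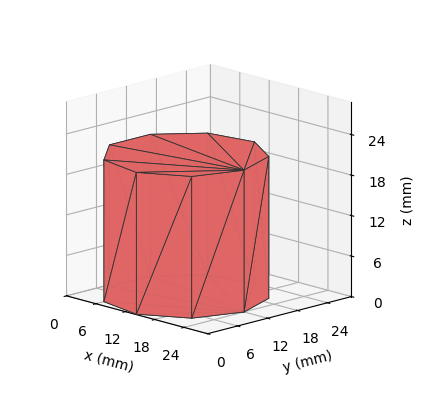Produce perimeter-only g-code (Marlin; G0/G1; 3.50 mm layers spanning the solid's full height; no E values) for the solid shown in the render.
Reading the render: the shape is a regular 9-sided prism (a cylinder approximated with 9 flat sides), circumscribed radius ≈ 12 mm, height ≈ 21 mm (dimensions read to the nearest mm from the axis ticks). For the g-code, the solid's height is divided into equal slices at the stated Δz and each level perimeter traced with G1 moves after a G0 lift.

; perimeter-only toolpath
G21 ; units = mm
G90 ; absolute positioning
G28 ; home
; layer 1
G0 Z3.50
G0 X24.00 Y12.00
G1 X21.19 Y19.71
G1 X14.08 Y23.82
G1 X6.00 Y22.39
G1 X0.72 Y16.10
G1 X0.72 Y7.90
G1 X6.00 Y1.61
G1 X14.08 Y0.18
G1 X21.19 Y4.29
G1 X24.00 Y12.00
; layer 2
G0 Z7.00
G0 X24.00 Y12.00
G1 X21.19 Y19.71
G1 X14.08 Y23.82
G1 X6.00 Y22.39
G1 X0.72 Y16.10
G1 X0.72 Y7.90
G1 X6.00 Y1.61
G1 X14.08 Y0.18
G1 X21.19 Y4.29
G1 X24.00 Y12.00
; layer 3
G0 Z10.50
G0 X24.00 Y12.00
G1 X21.19 Y19.71
G1 X14.08 Y23.82
G1 X6.00 Y22.39
G1 X0.72 Y16.10
G1 X0.72 Y7.90
G1 X6.00 Y1.61
G1 X14.08 Y0.18
G1 X21.19 Y4.29
G1 X24.00 Y12.00
; layer 4
G0 Z14.00
G0 X24.00 Y12.00
G1 X21.19 Y19.71
G1 X14.08 Y23.82
G1 X6.00 Y22.39
G1 X0.72 Y16.10
G1 X0.72 Y7.90
G1 X6.00 Y1.61
G1 X14.08 Y0.18
G1 X21.19 Y4.29
G1 X24.00 Y12.00
; layer 5
G0 Z17.50
G0 X24.00 Y12.00
G1 X21.19 Y19.71
G1 X14.08 Y23.82
G1 X6.00 Y22.39
G1 X0.72 Y16.10
G1 X0.72 Y7.90
G1 X6.00 Y1.61
G1 X14.08 Y0.18
G1 X21.19 Y4.29
G1 X24.00 Y12.00
; layer 6
G0 Z21.00
G0 X24.00 Y12.00
G1 X21.19 Y19.71
G1 X14.08 Y23.82
G1 X6.00 Y22.39
G1 X0.72 Y16.10
G1 X0.72 Y7.90
G1 X6.00 Y1.61
G1 X14.08 Y0.18
G1 X21.19 Y4.29
G1 X24.00 Y12.00
M2 ; end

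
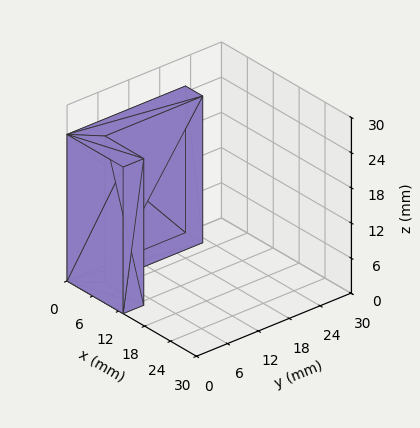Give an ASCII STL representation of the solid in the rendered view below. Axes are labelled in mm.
Reading the render: the shape is an L-shaped prism: outer 13 × 23 mm, arm thicknesses ≈ 4 mm (horizontal) and 4 mm (vertical), extruded 25 mm in z (dimensions read to the nearest mm from the axis ticks). For the STL, each face is triangulated and given an outward normal.

solid part
  facet normal 0.0000 0.0000 -1.0000
    outer loop
      vertex 13.000 4.000 0.000
      vertex 13.000 0.000 0.000
      vertex 0.000 0.000 0.000
    endloop
  endfacet
  facet normal 0.0000 0.0000 -1.0000
    outer loop
      vertex 4.000 4.000 0.000
      vertex 13.000 4.000 0.000
      vertex 0.000 0.000 0.000
    endloop
  endfacet
  facet normal 0.0000 0.0000 -1.0000
    outer loop
      vertex 4.000 23.000 0.000
      vertex 4.000 4.000 0.000
      vertex 0.000 0.000 0.000
    endloop
  endfacet
  facet normal 0.0000 0.0000 -1.0000
    outer loop
      vertex 0.000 23.000 0.000
      vertex 4.000 23.000 0.000
      vertex 0.000 0.000 0.000
    endloop
  endfacet
  facet normal 0.0000 0.0000 1.0000
    outer loop
      vertex 0.000 0.000 25.000
      vertex 13.000 0.000 25.000
      vertex 13.000 4.000 25.000
    endloop
  endfacet
  facet normal 0.0000 0.0000 1.0000
    outer loop
      vertex 0.000 0.000 25.000
      vertex 13.000 4.000 25.000
      vertex 4.000 4.000 25.000
    endloop
  endfacet
  facet normal 0.0000 0.0000 1.0000
    outer loop
      vertex 0.000 0.000 25.000
      vertex 4.000 4.000 25.000
      vertex 4.000 23.000 25.000
    endloop
  endfacet
  facet normal 0.0000 0.0000 1.0000
    outer loop
      vertex 0.000 0.000 25.000
      vertex 4.000 23.000 25.000
      vertex 0.000 23.000 25.000
    endloop
  endfacet
  facet normal 0.0000 -1.0000 0.0000
    outer loop
      vertex 0.000 0.000 0.000
      vertex 13.000 0.000 0.000
      vertex 13.000 0.000 25.000
    endloop
  endfacet
  facet normal 0.0000 -1.0000 0.0000
    outer loop
      vertex 0.000 0.000 0.000
      vertex 13.000 0.000 25.000
      vertex 0.000 0.000 25.000
    endloop
  endfacet
  facet normal 1.0000 0.0000 0.0000
    outer loop
      vertex 13.000 0.000 0.000
      vertex 13.000 4.000 0.000
      vertex 13.000 4.000 25.000
    endloop
  endfacet
  facet normal 1.0000 0.0000 0.0000
    outer loop
      vertex 13.000 0.000 0.000
      vertex 13.000 4.000 25.000
      vertex 13.000 0.000 25.000
    endloop
  endfacet
  facet normal 0.0000 1.0000 0.0000
    outer loop
      vertex 13.000 4.000 0.000
      vertex 4.000 4.000 0.000
      vertex 4.000 4.000 25.000
    endloop
  endfacet
  facet normal 0.0000 1.0000 0.0000
    outer loop
      vertex 13.000 4.000 0.000
      vertex 4.000 4.000 25.000
      vertex 13.000 4.000 25.000
    endloop
  endfacet
  facet normal 1.0000 0.0000 0.0000
    outer loop
      vertex 4.000 4.000 0.000
      vertex 4.000 23.000 0.000
      vertex 4.000 23.000 25.000
    endloop
  endfacet
  facet normal 1.0000 0.0000 0.0000
    outer loop
      vertex 4.000 4.000 0.000
      vertex 4.000 23.000 25.000
      vertex 4.000 4.000 25.000
    endloop
  endfacet
  facet normal 0.0000 1.0000 0.0000
    outer loop
      vertex 4.000 23.000 0.000
      vertex 0.000 23.000 0.000
      vertex 0.000 23.000 25.000
    endloop
  endfacet
  facet normal 0.0000 1.0000 0.0000
    outer loop
      vertex 4.000 23.000 0.000
      vertex 0.000 23.000 25.000
      vertex 4.000 23.000 25.000
    endloop
  endfacet
  facet normal -1.0000 0.0000 0.0000
    outer loop
      vertex 0.000 23.000 0.000
      vertex 0.000 0.000 0.000
      vertex 0.000 0.000 25.000
    endloop
  endfacet
  facet normal -1.0000 0.0000 0.0000
    outer loop
      vertex 0.000 23.000 0.000
      vertex 0.000 0.000 25.000
      vertex 0.000 23.000 25.000
    endloop
  endfacet
endsolid part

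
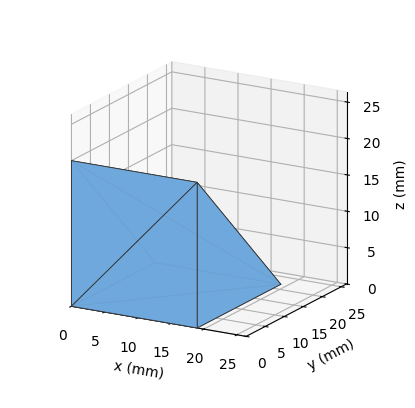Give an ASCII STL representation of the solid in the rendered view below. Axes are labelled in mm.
Reading the render: the shape is a wedge (ramp): 19 × 22 mm base, rising to 20 mm along the y=0 edge and sloping linearly to z=0 at y=22 (dimensions read to the nearest mm from the axis ticks). For the STL, each face is triangulated and given an outward normal.

solid part
  facet normal 0.0000 0.0000 -1.0000
    outer loop
      vertex 19.000 22.000 0.000
      vertex 19.000 0.000 0.000
      vertex 0.000 0.000 0.000
    endloop
  endfacet
  facet normal 0.0000 0.0000 -1.0000
    outer loop
      vertex 0.000 22.000 0.000
      vertex 19.000 22.000 0.000
      vertex 0.000 0.000 0.000
    endloop
  endfacet
  facet normal 0.0000 -1.0000 0.0000
    outer loop
      vertex 0.000 0.000 0.000
      vertex 19.000 0.000 0.000
      vertex 19.000 0.000 20.000
    endloop
  endfacet
  facet normal 0.0000 -1.0000 0.0000
    outer loop
      vertex 0.000 0.000 0.000
      vertex 19.000 0.000 20.000
      vertex 0.000 0.000 20.000
    endloop
  endfacet
  facet normal 0.0000 0.6727 0.7399
    outer loop
      vertex 0.000 0.000 20.000
      vertex 19.000 0.000 20.000
      vertex 19.000 22.000 0.000
    endloop
  endfacet
  facet normal 0.0000 0.6727 0.7399
    outer loop
      vertex 0.000 0.000 20.000
      vertex 19.000 22.000 0.000
      vertex 0.000 22.000 0.000
    endloop
  endfacet
  facet normal -1.0000 0.0000 0.0000
    outer loop
      vertex 0.000 0.000 20.000
      vertex 0.000 22.000 0.000
      vertex 0.000 0.000 0.000
    endloop
  endfacet
  facet normal 1.0000 0.0000 0.0000
    outer loop
      vertex 19.000 0.000 0.000
      vertex 19.000 22.000 0.000
      vertex 19.000 0.000 20.000
    endloop
  endfacet
endsolid part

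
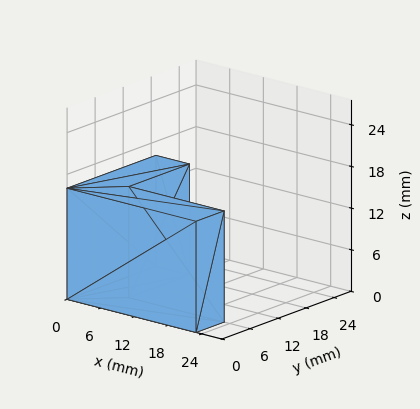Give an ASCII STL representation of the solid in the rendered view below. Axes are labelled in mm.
Reading the render: the shape is an L-shaped prism: outer 23 × 19 mm, arm thicknesses ≈ 6 mm (horizontal) and 6 mm (vertical), extruded 16 mm in z (dimensions read to the nearest mm from the axis ticks). For the STL, each face is triangulated and given an outward normal.

solid part
  facet normal 0.0000 0.0000 -1.0000
    outer loop
      vertex 23.000 6.000 0.000
      vertex 23.000 0.000 0.000
      vertex 0.000 0.000 0.000
    endloop
  endfacet
  facet normal 0.0000 0.0000 -1.0000
    outer loop
      vertex 6.000 6.000 0.000
      vertex 23.000 6.000 0.000
      vertex 0.000 0.000 0.000
    endloop
  endfacet
  facet normal 0.0000 0.0000 -1.0000
    outer loop
      vertex 6.000 19.000 0.000
      vertex 6.000 6.000 0.000
      vertex 0.000 0.000 0.000
    endloop
  endfacet
  facet normal 0.0000 0.0000 -1.0000
    outer loop
      vertex 0.000 19.000 0.000
      vertex 6.000 19.000 0.000
      vertex 0.000 0.000 0.000
    endloop
  endfacet
  facet normal 0.0000 0.0000 1.0000
    outer loop
      vertex 0.000 0.000 16.000
      vertex 23.000 0.000 16.000
      vertex 23.000 6.000 16.000
    endloop
  endfacet
  facet normal 0.0000 0.0000 1.0000
    outer loop
      vertex 0.000 0.000 16.000
      vertex 23.000 6.000 16.000
      vertex 6.000 6.000 16.000
    endloop
  endfacet
  facet normal 0.0000 0.0000 1.0000
    outer loop
      vertex 0.000 0.000 16.000
      vertex 6.000 6.000 16.000
      vertex 6.000 19.000 16.000
    endloop
  endfacet
  facet normal 0.0000 0.0000 1.0000
    outer loop
      vertex 0.000 0.000 16.000
      vertex 6.000 19.000 16.000
      vertex 0.000 19.000 16.000
    endloop
  endfacet
  facet normal 0.0000 -1.0000 0.0000
    outer loop
      vertex 0.000 0.000 0.000
      vertex 23.000 0.000 0.000
      vertex 23.000 0.000 16.000
    endloop
  endfacet
  facet normal 0.0000 -1.0000 0.0000
    outer loop
      vertex 0.000 0.000 0.000
      vertex 23.000 0.000 16.000
      vertex 0.000 0.000 16.000
    endloop
  endfacet
  facet normal 1.0000 0.0000 0.0000
    outer loop
      vertex 23.000 0.000 0.000
      vertex 23.000 6.000 0.000
      vertex 23.000 6.000 16.000
    endloop
  endfacet
  facet normal 1.0000 0.0000 0.0000
    outer loop
      vertex 23.000 0.000 0.000
      vertex 23.000 6.000 16.000
      vertex 23.000 0.000 16.000
    endloop
  endfacet
  facet normal 0.0000 1.0000 0.0000
    outer loop
      vertex 23.000 6.000 0.000
      vertex 6.000 6.000 0.000
      vertex 6.000 6.000 16.000
    endloop
  endfacet
  facet normal 0.0000 1.0000 0.0000
    outer loop
      vertex 23.000 6.000 0.000
      vertex 6.000 6.000 16.000
      vertex 23.000 6.000 16.000
    endloop
  endfacet
  facet normal 1.0000 0.0000 0.0000
    outer loop
      vertex 6.000 6.000 0.000
      vertex 6.000 19.000 0.000
      vertex 6.000 19.000 16.000
    endloop
  endfacet
  facet normal 1.0000 0.0000 0.0000
    outer loop
      vertex 6.000 6.000 0.000
      vertex 6.000 19.000 16.000
      vertex 6.000 6.000 16.000
    endloop
  endfacet
  facet normal 0.0000 1.0000 0.0000
    outer loop
      vertex 6.000 19.000 0.000
      vertex 0.000 19.000 0.000
      vertex 0.000 19.000 16.000
    endloop
  endfacet
  facet normal 0.0000 1.0000 0.0000
    outer loop
      vertex 6.000 19.000 0.000
      vertex 0.000 19.000 16.000
      vertex 6.000 19.000 16.000
    endloop
  endfacet
  facet normal -1.0000 0.0000 0.0000
    outer loop
      vertex 0.000 19.000 0.000
      vertex 0.000 0.000 0.000
      vertex 0.000 0.000 16.000
    endloop
  endfacet
  facet normal -1.0000 0.0000 0.0000
    outer loop
      vertex 0.000 19.000 0.000
      vertex 0.000 0.000 16.000
      vertex 0.000 19.000 16.000
    endloop
  endfacet
endsolid part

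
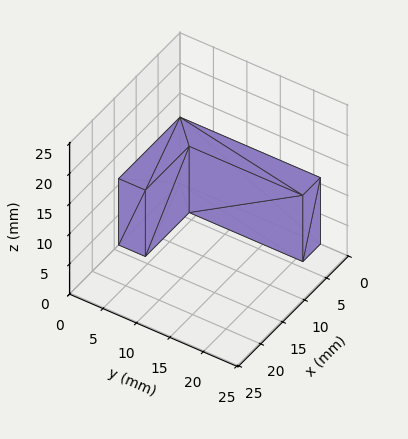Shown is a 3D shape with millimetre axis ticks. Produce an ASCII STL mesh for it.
Reading the render: the shape is an L-shaped prism: outer 14 × 21 mm, arm thicknesses ≈ 4 mm (horizontal) and 4 mm (vertical), extruded 11 mm in z (dimensions read to the nearest mm from the axis ticks). For the STL, each face is triangulated and given an outward normal.

solid part
  facet normal 0.0000 0.0000 -1.0000
    outer loop
      vertex 14.000 4.000 0.000
      vertex 14.000 0.000 0.000
      vertex 0.000 0.000 0.000
    endloop
  endfacet
  facet normal 0.0000 0.0000 -1.0000
    outer loop
      vertex 4.000 4.000 0.000
      vertex 14.000 4.000 0.000
      vertex 0.000 0.000 0.000
    endloop
  endfacet
  facet normal 0.0000 0.0000 -1.0000
    outer loop
      vertex 4.000 21.000 0.000
      vertex 4.000 4.000 0.000
      vertex 0.000 0.000 0.000
    endloop
  endfacet
  facet normal 0.0000 0.0000 -1.0000
    outer loop
      vertex 0.000 21.000 0.000
      vertex 4.000 21.000 0.000
      vertex 0.000 0.000 0.000
    endloop
  endfacet
  facet normal 0.0000 0.0000 1.0000
    outer loop
      vertex 0.000 0.000 11.000
      vertex 14.000 0.000 11.000
      vertex 14.000 4.000 11.000
    endloop
  endfacet
  facet normal 0.0000 0.0000 1.0000
    outer loop
      vertex 0.000 0.000 11.000
      vertex 14.000 4.000 11.000
      vertex 4.000 4.000 11.000
    endloop
  endfacet
  facet normal 0.0000 0.0000 1.0000
    outer loop
      vertex 0.000 0.000 11.000
      vertex 4.000 4.000 11.000
      vertex 4.000 21.000 11.000
    endloop
  endfacet
  facet normal 0.0000 0.0000 1.0000
    outer loop
      vertex 0.000 0.000 11.000
      vertex 4.000 21.000 11.000
      vertex 0.000 21.000 11.000
    endloop
  endfacet
  facet normal 0.0000 -1.0000 0.0000
    outer loop
      vertex 0.000 0.000 0.000
      vertex 14.000 0.000 0.000
      vertex 14.000 0.000 11.000
    endloop
  endfacet
  facet normal 0.0000 -1.0000 0.0000
    outer loop
      vertex 0.000 0.000 0.000
      vertex 14.000 0.000 11.000
      vertex 0.000 0.000 11.000
    endloop
  endfacet
  facet normal 1.0000 0.0000 0.0000
    outer loop
      vertex 14.000 0.000 0.000
      vertex 14.000 4.000 0.000
      vertex 14.000 4.000 11.000
    endloop
  endfacet
  facet normal 1.0000 0.0000 0.0000
    outer loop
      vertex 14.000 0.000 0.000
      vertex 14.000 4.000 11.000
      vertex 14.000 0.000 11.000
    endloop
  endfacet
  facet normal 0.0000 1.0000 0.0000
    outer loop
      vertex 14.000 4.000 0.000
      vertex 4.000 4.000 0.000
      vertex 4.000 4.000 11.000
    endloop
  endfacet
  facet normal 0.0000 1.0000 0.0000
    outer loop
      vertex 14.000 4.000 0.000
      vertex 4.000 4.000 11.000
      vertex 14.000 4.000 11.000
    endloop
  endfacet
  facet normal 1.0000 0.0000 0.0000
    outer loop
      vertex 4.000 4.000 0.000
      vertex 4.000 21.000 0.000
      vertex 4.000 21.000 11.000
    endloop
  endfacet
  facet normal 1.0000 0.0000 0.0000
    outer loop
      vertex 4.000 4.000 0.000
      vertex 4.000 21.000 11.000
      vertex 4.000 4.000 11.000
    endloop
  endfacet
  facet normal 0.0000 1.0000 0.0000
    outer loop
      vertex 4.000 21.000 0.000
      vertex 0.000 21.000 0.000
      vertex 0.000 21.000 11.000
    endloop
  endfacet
  facet normal 0.0000 1.0000 0.0000
    outer loop
      vertex 4.000 21.000 0.000
      vertex 0.000 21.000 11.000
      vertex 4.000 21.000 11.000
    endloop
  endfacet
  facet normal -1.0000 0.0000 0.0000
    outer loop
      vertex 0.000 21.000 0.000
      vertex 0.000 0.000 0.000
      vertex 0.000 0.000 11.000
    endloop
  endfacet
  facet normal -1.0000 0.0000 0.0000
    outer loop
      vertex 0.000 21.000 0.000
      vertex 0.000 0.000 11.000
      vertex 0.000 21.000 11.000
    endloop
  endfacet
endsolid part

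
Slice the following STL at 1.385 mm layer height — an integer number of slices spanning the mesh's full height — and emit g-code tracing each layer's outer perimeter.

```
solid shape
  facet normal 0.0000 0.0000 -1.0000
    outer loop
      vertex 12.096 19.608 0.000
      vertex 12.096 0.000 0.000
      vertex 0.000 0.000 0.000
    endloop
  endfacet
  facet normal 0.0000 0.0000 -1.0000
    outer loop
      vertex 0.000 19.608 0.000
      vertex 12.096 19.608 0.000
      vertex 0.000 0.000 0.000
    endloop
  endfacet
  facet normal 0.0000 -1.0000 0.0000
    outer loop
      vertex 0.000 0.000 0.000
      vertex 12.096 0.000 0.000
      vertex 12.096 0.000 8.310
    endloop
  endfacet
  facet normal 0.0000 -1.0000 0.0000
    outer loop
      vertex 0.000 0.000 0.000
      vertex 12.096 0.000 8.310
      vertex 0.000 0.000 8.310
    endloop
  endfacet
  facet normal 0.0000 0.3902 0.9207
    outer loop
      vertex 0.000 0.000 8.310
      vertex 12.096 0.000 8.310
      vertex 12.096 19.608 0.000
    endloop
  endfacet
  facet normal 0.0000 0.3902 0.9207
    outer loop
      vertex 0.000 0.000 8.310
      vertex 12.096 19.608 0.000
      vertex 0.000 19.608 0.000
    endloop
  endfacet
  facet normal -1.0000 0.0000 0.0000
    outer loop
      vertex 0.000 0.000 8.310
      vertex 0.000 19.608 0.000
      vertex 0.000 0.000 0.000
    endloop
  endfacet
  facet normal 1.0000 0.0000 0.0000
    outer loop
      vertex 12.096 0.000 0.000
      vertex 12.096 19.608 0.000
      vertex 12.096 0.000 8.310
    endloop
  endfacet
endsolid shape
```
; perimeter-only toolpath
G21 ; units = mm
G90 ; absolute positioning
G28 ; home
; layer 1
G0 Z1.385
G0 X0.000 Y0.000
G1 X12.096 Y0.000
G1 X12.096 Y16.340
G1 X0.000 Y16.340
G1 X0.000 Y0.000
; layer 2
G0 Z2.770
G0 X0.000 Y0.000
G1 X12.096 Y0.000
G1 X12.096 Y13.072
G1 X0.000 Y13.072
G1 X0.000 Y0.000
; layer 3
G0 Z4.155
G0 X0.000 Y0.000
G1 X12.096 Y0.000
G1 X12.096 Y9.804
G1 X0.000 Y9.804
G1 X0.000 Y0.000
; layer 4
G0 Z5.540
G0 X0.000 Y0.000
G1 X12.096 Y0.000
G1 X12.096 Y6.536
G1 X0.000 Y6.536
G1 X0.000 Y0.000
; layer 5
G0 Z6.925
G0 X0.000 Y0.000
G1 X12.096 Y0.000
G1 X12.096 Y3.268
G1 X0.000 Y3.268
G1 X0.000 Y0.000
M2 ; end

The solid is a wedge (ramp): 12.1 × 19.6 mm base, rising to 8.31 mm along the y=0 edge and sloping linearly to z=0 at y=19.6. Slicing at Δz = 1.385 mm — 6 equal slices spanning the solid's height, so layer i sits at z = i·h/6 — gives 5 non-empty perimeters. Each is a 4-segment closed polygon; G0 lifts to the layer z and rapids to the start vertex, then G1 traces the edges. The cross-section shrinks linearly with z (the slice at the apex is degenerate and omitted).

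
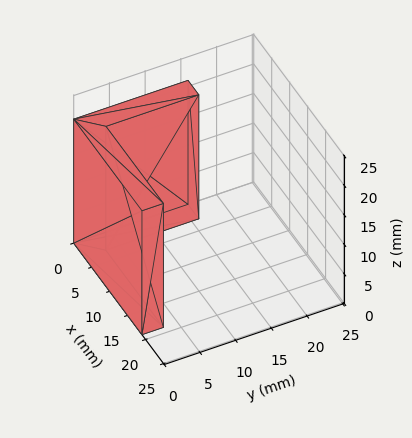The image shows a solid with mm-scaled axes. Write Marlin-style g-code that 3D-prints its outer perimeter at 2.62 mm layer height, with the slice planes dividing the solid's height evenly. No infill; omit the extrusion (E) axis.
Reading the render: the shape is an L-shaped prism: outer 19 × 16 mm, arm thicknesses ≈ 3 mm (horizontal) and 3 mm (vertical), extruded 21 mm in z (dimensions read to the nearest mm from the axis ticks). For the g-code, the solid's height is divided into equal slices at the stated Δz and each level perimeter traced with G1 moves after a G0 lift.

; perimeter-only toolpath
G21 ; units = mm
G90 ; absolute positioning
G28 ; home
; layer 1
G0 Z2.62
G0 X0.00 Y0.00
G1 X19.00 Y0.00
G1 X19.00 Y3.00
G1 X3.00 Y3.00
G1 X3.00 Y16.00
G1 X0.00 Y16.00
G1 X0.00 Y0.00
; layer 2
G0 Z5.25
G0 X0.00 Y0.00
G1 X19.00 Y0.00
G1 X19.00 Y3.00
G1 X3.00 Y3.00
G1 X3.00 Y16.00
G1 X0.00 Y16.00
G1 X0.00 Y0.00
; layer 3
G0 Z7.88
G0 X0.00 Y0.00
G1 X19.00 Y0.00
G1 X19.00 Y3.00
G1 X3.00 Y3.00
G1 X3.00 Y16.00
G1 X0.00 Y16.00
G1 X0.00 Y0.00
; layer 4
G0 Z10.50
G0 X0.00 Y0.00
G1 X19.00 Y0.00
G1 X19.00 Y3.00
G1 X3.00 Y3.00
G1 X3.00 Y16.00
G1 X0.00 Y16.00
G1 X0.00 Y0.00
; layer 5
G0 Z13.12
G0 X0.00 Y0.00
G1 X19.00 Y0.00
G1 X19.00 Y3.00
G1 X3.00 Y3.00
G1 X3.00 Y16.00
G1 X0.00 Y16.00
G1 X0.00 Y0.00
; layer 6
G0 Z15.75
G0 X0.00 Y0.00
G1 X19.00 Y0.00
G1 X19.00 Y3.00
G1 X3.00 Y3.00
G1 X3.00 Y16.00
G1 X0.00 Y16.00
G1 X0.00 Y0.00
; layer 7
G0 Z18.38
G0 X0.00 Y0.00
G1 X19.00 Y0.00
G1 X19.00 Y3.00
G1 X3.00 Y3.00
G1 X3.00 Y16.00
G1 X0.00 Y16.00
G1 X0.00 Y0.00
; layer 8
G0 Z21.00
G0 X0.00 Y0.00
G1 X19.00 Y0.00
G1 X19.00 Y3.00
G1 X3.00 Y3.00
G1 X3.00 Y16.00
G1 X0.00 Y16.00
G1 X0.00 Y0.00
M2 ; end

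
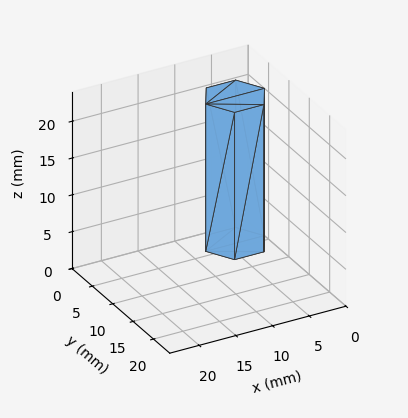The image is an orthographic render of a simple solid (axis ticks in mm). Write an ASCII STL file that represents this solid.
Reading the render: the shape is a regular 6-sided prism (a cylinder approximated with 6 flat sides), circumscribed radius ≈ 4 mm, height ≈ 20 mm (dimensions read to the nearest mm from the axis ticks). For the STL, each face is triangulated and given an outward normal.

solid part
  facet normal 0.0000 0.0000 -1.0000
    outer loop
      vertex 2.000 7.464 0.000
      vertex 6.000 7.464 0.000
      vertex 8.000 4.000 0.000
    endloop
  endfacet
  facet normal 0.0000 0.0000 -1.0000
    outer loop
      vertex 0.000 4.000 0.000
      vertex 2.000 7.464 0.000
      vertex 8.000 4.000 0.000
    endloop
  endfacet
  facet normal 0.0000 0.0000 -1.0000
    outer loop
      vertex 2.000 0.536 0.000
      vertex 0.000 4.000 0.000
      vertex 8.000 4.000 0.000
    endloop
  endfacet
  facet normal 0.0000 0.0000 -1.0000
    outer loop
      vertex 6.000 0.536 0.000
      vertex 2.000 0.536 0.000
      vertex 8.000 4.000 0.000
    endloop
  endfacet
  facet normal 0.0000 0.0000 1.0000
    outer loop
      vertex 8.000 4.000 20.000
      vertex 6.000 7.464 20.000
      vertex 2.000 7.464 20.000
    endloop
  endfacet
  facet normal 0.0000 0.0000 1.0000
    outer loop
      vertex 8.000 4.000 20.000
      vertex 2.000 7.464 20.000
      vertex 0.000 4.000 20.000
    endloop
  endfacet
  facet normal 0.0000 0.0000 1.0000
    outer loop
      vertex 8.000 4.000 20.000
      vertex 0.000 4.000 20.000
      vertex 2.000 0.536 20.000
    endloop
  endfacet
  facet normal 0.0000 0.0000 1.0000
    outer loop
      vertex 8.000 4.000 20.000
      vertex 2.000 0.536 20.000
      vertex 6.000 0.536 20.000
    endloop
  endfacet
  facet normal 0.8660 0.5000 0.0000
    outer loop
      vertex 8.000 4.000 0.000
      vertex 6.000 7.464 0.000
      vertex 6.000 7.464 20.000
    endloop
  endfacet
  facet normal 0.8660 0.5000 0.0000
    outer loop
      vertex 8.000 4.000 0.000
      vertex 6.000 7.464 20.000
      vertex 8.000 4.000 20.000
    endloop
  endfacet
  facet normal 0.0000 1.0000 0.0000
    outer loop
      vertex 6.000 7.464 0.000
      vertex 2.000 7.464 0.000
      vertex 2.000 7.464 20.000
    endloop
  endfacet
  facet normal 0.0000 1.0000 0.0000
    outer loop
      vertex 6.000 7.464 0.000
      vertex 2.000 7.464 20.000
      vertex 6.000 7.464 20.000
    endloop
  endfacet
  facet normal -0.8660 0.5000 0.0000
    outer loop
      vertex 2.000 7.464 0.000
      vertex 0.000 4.000 0.000
      vertex 0.000 4.000 20.000
    endloop
  endfacet
  facet normal -0.8660 0.5000 0.0000
    outer loop
      vertex 2.000 7.464 0.000
      vertex 0.000 4.000 20.000
      vertex 2.000 7.464 20.000
    endloop
  endfacet
  facet normal -0.8660 -0.5000 0.0000
    outer loop
      vertex 0.000 4.000 0.000
      vertex 2.000 0.536 0.000
      vertex 2.000 0.536 20.000
    endloop
  endfacet
  facet normal -0.8660 -0.5000 0.0000
    outer loop
      vertex 0.000 4.000 0.000
      vertex 2.000 0.536 20.000
      vertex 0.000 4.000 20.000
    endloop
  endfacet
  facet normal 0.0000 -1.0000 0.0000
    outer loop
      vertex 2.000 0.536 0.000
      vertex 6.000 0.536 0.000
      vertex 6.000 0.536 20.000
    endloop
  endfacet
  facet normal 0.0000 -1.0000 0.0000
    outer loop
      vertex 2.000 0.536 0.000
      vertex 6.000 0.536 20.000
      vertex 2.000 0.536 20.000
    endloop
  endfacet
  facet normal 0.8660 -0.5000 0.0000
    outer loop
      vertex 6.000 0.536 0.000
      vertex 8.000 4.000 0.000
      vertex 8.000 4.000 20.000
    endloop
  endfacet
  facet normal 0.8660 -0.5000 0.0000
    outer loop
      vertex 6.000 0.536 0.000
      vertex 8.000 4.000 20.000
      vertex 6.000 0.536 20.000
    endloop
  endfacet
endsolid part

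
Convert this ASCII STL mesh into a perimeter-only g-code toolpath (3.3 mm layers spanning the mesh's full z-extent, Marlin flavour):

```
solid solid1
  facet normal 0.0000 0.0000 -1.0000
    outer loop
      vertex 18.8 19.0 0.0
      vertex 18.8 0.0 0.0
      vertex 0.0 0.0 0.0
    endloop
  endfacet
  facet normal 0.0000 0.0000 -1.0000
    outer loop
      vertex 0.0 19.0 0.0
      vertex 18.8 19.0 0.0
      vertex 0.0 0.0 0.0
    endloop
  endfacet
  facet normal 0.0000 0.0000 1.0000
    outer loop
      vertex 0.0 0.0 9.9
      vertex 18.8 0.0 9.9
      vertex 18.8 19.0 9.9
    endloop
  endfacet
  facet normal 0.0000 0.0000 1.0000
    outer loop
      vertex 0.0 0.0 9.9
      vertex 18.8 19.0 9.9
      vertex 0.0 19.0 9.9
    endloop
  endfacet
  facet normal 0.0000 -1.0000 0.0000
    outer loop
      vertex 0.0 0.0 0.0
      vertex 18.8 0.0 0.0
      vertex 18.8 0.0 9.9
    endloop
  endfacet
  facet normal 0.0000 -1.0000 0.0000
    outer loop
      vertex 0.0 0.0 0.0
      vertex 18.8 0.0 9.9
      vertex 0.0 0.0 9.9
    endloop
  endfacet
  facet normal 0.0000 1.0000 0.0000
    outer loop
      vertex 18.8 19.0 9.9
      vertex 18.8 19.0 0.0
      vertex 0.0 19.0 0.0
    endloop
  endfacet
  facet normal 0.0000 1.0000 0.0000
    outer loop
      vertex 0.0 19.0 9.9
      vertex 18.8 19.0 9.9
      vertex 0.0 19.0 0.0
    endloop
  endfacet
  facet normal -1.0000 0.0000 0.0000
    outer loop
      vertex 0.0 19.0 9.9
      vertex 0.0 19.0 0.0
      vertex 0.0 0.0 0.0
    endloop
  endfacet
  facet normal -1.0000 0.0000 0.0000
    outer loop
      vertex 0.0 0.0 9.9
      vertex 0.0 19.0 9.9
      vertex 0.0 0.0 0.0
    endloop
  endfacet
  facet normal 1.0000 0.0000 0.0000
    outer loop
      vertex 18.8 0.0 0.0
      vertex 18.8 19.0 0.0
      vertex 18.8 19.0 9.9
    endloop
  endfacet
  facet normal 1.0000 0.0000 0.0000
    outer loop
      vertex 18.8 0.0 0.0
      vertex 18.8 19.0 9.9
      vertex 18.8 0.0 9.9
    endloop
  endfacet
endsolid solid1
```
; perimeter-only toolpath
G21 ; units = mm
G90 ; absolute positioning
G28 ; home
; layer 1
G0 Z3.3
G0 X0.0 Y0.0
G1 X18.8 Y0.0
G1 X18.8 Y19.0
G1 X0.0 Y19.0
G1 X0.0 Y0.0
; layer 2
G0 Z6.6
G0 X0.0 Y0.0
G1 X18.8 Y0.0
G1 X18.8 Y19.0
G1 X0.0 Y19.0
G1 X0.0 Y0.0
; layer 3
G0 Z9.9
G0 X0.0 Y0.0
G1 X18.8 Y0.0
G1 X18.8 Y19.0
G1 X0.0 Y19.0
G1 X0.0 Y0.0
M2 ; end

The solid is a rectangular box, roughly 18.8 × 19 mm footprint and 9.9 mm tall. Slicing at Δz = 3.3 mm — 3 equal slices spanning the solid's height, so layer i sits at z = i·h/3 — gives 3 non-empty perimeters. Each is a 4-segment closed polygon; G0 lifts to the layer z and rapids to the start vertex, then G1 traces the edges.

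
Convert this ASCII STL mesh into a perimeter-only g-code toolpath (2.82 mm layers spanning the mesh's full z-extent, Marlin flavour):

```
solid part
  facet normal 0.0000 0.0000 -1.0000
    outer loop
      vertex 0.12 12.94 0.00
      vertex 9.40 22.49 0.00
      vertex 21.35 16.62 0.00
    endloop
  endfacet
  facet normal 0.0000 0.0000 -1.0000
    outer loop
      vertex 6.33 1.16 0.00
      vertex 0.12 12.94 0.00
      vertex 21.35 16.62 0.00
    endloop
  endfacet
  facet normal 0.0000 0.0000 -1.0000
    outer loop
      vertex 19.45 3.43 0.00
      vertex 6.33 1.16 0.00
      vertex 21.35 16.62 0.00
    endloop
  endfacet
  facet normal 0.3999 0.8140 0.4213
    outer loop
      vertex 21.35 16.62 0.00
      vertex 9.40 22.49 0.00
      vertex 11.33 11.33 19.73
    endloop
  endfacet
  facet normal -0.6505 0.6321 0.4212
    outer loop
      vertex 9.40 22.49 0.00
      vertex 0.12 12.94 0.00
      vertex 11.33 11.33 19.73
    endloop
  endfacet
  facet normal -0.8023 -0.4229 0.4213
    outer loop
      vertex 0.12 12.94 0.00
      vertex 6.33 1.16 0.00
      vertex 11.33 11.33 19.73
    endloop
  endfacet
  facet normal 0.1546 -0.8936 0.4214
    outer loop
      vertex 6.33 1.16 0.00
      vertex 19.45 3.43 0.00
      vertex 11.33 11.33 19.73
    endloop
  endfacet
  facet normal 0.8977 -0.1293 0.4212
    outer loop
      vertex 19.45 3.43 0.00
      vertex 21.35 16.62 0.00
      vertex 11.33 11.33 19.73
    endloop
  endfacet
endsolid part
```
; perimeter-only toolpath
G21 ; units = mm
G90 ; absolute positioning
G28 ; home
; layer 1
G0 Z2.82
G0 X19.92 Y15.86
G1 X9.68 Y20.90
G1 X1.72 Y12.71
G1 X7.04 Y2.61
G1 X18.29 Y4.56
G1 X19.92 Y15.86
; layer 2
G0 Z5.64
G0 X18.49 Y15.11
G1 X9.95 Y19.30
G1 X3.32 Y12.48
G1 X7.76 Y4.07
G1 X17.13 Y5.69
G1 X18.49 Y15.11
; layer 3
G0 Z8.46
G0 X17.06 Y14.35
G1 X10.23 Y17.71
G1 X4.92 Y12.25
G1 X8.47 Y5.52
G1 X15.97 Y6.82
G1 X17.06 Y14.35
; layer 4
G0 Z11.27
G0 X15.62 Y13.60
G1 X10.50 Y16.11
G1 X6.53 Y12.02
G1 X9.19 Y6.97
G1 X14.81 Y7.94
G1 X15.62 Y13.60
; layer 5
G0 Z14.09
G0 X14.19 Y12.84
G1 X10.78 Y14.52
G1 X8.13 Y11.79
G1 X9.90 Y8.42
G1 X13.65 Y9.07
G1 X14.19 Y12.84
; layer 6
G0 Z16.91
G0 X12.76 Y12.09
G1 X11.05 Y12.92
G1 X9.73 Y11.56
G1 X10.62 Y9.88
G1 X12.49 Y10.20
G1 X12.76 Y12.09
M2 ; end

The solid is a regular 5-sided pyramid, base circumscribed radius ≈ 11.3 mm, apex at z ≈ 19.7 mm. Slicing at Δz = 2.82 mm — 7 equal slices spanning the solid's height, so layer i sits at z = i·h/7 — gives 6 non-empty perimeters. Each is a 5-segment closed polygon; G0 lifts to the layer z and rapids to the start vertex, then G1 traces the edges. The cross-section shrinks linearly with z (the slice at the apex is degenerate and omitted).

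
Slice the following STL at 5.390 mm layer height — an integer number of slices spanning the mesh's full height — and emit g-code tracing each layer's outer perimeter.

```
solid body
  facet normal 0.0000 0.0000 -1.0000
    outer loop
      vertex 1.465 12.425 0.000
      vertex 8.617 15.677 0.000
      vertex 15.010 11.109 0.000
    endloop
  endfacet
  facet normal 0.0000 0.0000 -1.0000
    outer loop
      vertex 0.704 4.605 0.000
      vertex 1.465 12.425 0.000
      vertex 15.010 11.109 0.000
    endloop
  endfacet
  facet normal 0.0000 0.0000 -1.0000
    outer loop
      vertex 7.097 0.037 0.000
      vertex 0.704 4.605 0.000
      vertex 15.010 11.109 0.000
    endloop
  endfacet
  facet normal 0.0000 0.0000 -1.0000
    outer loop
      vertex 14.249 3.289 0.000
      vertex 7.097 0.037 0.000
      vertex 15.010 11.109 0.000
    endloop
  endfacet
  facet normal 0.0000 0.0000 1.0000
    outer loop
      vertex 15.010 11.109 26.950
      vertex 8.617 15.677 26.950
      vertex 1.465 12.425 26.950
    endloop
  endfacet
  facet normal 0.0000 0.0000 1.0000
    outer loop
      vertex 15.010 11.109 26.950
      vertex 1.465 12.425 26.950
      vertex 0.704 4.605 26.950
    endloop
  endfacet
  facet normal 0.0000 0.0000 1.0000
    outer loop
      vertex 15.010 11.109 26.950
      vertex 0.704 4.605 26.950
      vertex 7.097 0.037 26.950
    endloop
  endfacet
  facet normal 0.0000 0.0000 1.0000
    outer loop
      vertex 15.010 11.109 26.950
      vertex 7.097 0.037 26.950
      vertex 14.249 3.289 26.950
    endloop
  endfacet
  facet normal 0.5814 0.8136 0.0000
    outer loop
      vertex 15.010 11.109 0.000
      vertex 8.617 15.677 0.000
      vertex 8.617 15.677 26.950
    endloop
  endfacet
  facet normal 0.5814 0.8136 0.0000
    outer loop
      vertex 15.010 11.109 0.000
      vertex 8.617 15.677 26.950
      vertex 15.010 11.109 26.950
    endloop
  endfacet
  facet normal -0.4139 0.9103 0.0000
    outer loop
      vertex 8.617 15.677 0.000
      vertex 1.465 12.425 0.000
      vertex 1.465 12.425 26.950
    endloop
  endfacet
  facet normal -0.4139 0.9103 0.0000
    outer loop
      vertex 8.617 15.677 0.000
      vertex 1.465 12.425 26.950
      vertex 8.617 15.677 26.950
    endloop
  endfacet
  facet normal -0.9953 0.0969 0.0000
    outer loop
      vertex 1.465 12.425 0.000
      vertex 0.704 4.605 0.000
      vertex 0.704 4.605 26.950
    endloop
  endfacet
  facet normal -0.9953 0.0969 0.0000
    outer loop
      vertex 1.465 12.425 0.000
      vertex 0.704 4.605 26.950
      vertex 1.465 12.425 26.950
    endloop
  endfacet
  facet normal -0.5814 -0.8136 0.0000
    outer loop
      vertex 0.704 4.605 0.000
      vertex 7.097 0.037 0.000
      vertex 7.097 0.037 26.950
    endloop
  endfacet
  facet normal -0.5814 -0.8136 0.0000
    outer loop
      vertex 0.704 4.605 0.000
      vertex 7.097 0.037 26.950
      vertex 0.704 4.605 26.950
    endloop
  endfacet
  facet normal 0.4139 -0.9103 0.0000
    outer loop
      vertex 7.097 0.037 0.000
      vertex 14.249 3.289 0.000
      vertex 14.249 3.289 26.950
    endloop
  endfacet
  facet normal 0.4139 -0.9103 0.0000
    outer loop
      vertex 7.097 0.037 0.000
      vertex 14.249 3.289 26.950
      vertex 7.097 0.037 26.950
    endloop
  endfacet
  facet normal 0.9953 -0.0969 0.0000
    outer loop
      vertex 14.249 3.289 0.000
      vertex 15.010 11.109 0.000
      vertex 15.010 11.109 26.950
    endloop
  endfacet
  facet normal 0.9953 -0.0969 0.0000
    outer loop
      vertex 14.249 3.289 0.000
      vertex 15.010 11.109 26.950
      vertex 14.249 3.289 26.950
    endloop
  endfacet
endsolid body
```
; perimeter-only toolpath
G21 ; units = mm
G90 ; absolute positioning
G28 ; home
; layer 1
G0 Z5.390
G0 X15.010 Y11.109
G1 X8.617 Y15.677
G1 X1.465 Y12.425
G1 X0.704 Y4.605
G1 X7.097 Y0.037
G1 X14.249 Y3.289
G1 X15.010 Y11.109
; layer 2
G0 Z10.780
G0 X15.010 Y11.109
G1 X8.617 Y15.677
G1 X1.465 Y12.425
G1 X0.704 Y4.605
G1 X7.097 Y0.037
G1 X14.249 Y3.289
G1 X15.010 Y11.109
; layer 3
G0 Z16.170
G0 X15.010 Y11.109
G1 X8.617 Y15.677
G1 X1.465 Y12.425
G1 X0.704 Y4.605
G1 X7.097 Y0.037
G1 X14.249 Y3.289
G1 X15.010 Y11.109
; layer 4
G0 Z21.560
G0 X15.010 Y11.109
G1 X8.617 Y15.677
G1 X1.465 Y12.425
G1 X0.704 Y4.605
G1 X7.097 Y0.037
G1 X14.249 Y3.289
G1 X15.010 Y11.109
; layer 5
G0 Z26.950
G0 X15.010 Y11.109
G1 X8.617 Y15.677
G1 X1.465 Y12.425
G1 X0.704 Y4.605
G1 X7.097 Y0.037
G1 X14.249 Y3.289
G1 X15.010 Y11.109
M2 ; end

The solid is a regular 6-sided prism (a cylinder approximated with 6 flat sides), circumscribed radius ≈ 7.86 mm, height ≈ 26.9 mm. Slicing at Δz = 5.390 mm — 5 equal slices spanning the solid's height, so layer i sits at z = i·h/5 — gives 5 non-empty perimeters. Each is a 6-segment closed polygon; G0 lifts to the layer z and rapids to the start vertex, then G1 traces the edges.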